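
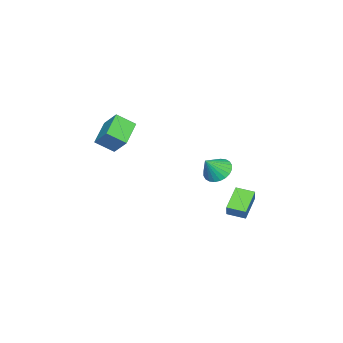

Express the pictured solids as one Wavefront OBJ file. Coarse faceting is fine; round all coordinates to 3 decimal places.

v 1.426 -3.716 4.104
v 1.807 -2.736 5.229
v 0.988 -2.627 3.304
v 1.369 -1.647 4.429
v 3.171 -3.553 3.371
v 3.552 -2.573 4.496
v 2.733 -2.464 2.571
v 3.114 -1.484 3.696
v -4.501 2.516 -3.865
v -4.001 2.697 -2.96
v -4.622 3.757 -4.047
v -4.122 3.938 -3.142
v -2.858 2.542 -4.778
v -2.358 2.723 -3.873
v -2.979 3.783 -4.96
v -2.479 3.964 -4.055
v -2.244 2.165 -0.609
v -1.619 2.941 -0.776
v -1.336 1.695 0.609
v -1.875 3.101 -0.523
v -2.187 3.119 -0.283
v -2.508 2.992 -0.092
v -2.788 2.739 0.019
v -2.986 2.399 0.035
v -3.071 2.023 -0.047
v -3.03 1.669 -0.214
v -2.869 1.39 -0.442
v -2.614 1.229 -0.695
v -2.301 1.211 -0.935
v -1.981 1.338 -1.125
v -1.7 1.591 -1.237
v -1.502 1.931 -1.253
v -1.417 2.307 -1.171
v -1.458 2.662 -1.003
f 2 4 1
f 5 2 1
f 1 4 3
f 3 5 1
f 2 8 4
f 6 2 5
f 6 8 2
f 4 8 3
f 7 5 3
f 3 8 7
f 7 6 5
f 8 6 7
f 10 12 9
f 13 10 9
f 9 12 11
f 11 13 9
f 10 16 12
f 14 10 13
f 14 16 10
f 12 16 11
f 15 13 11
f 11 16 15
f 15 14 13
f 16 14 15
f 18 17 20
f 18 20 19
f 20 17 21
f 20 21 19
f 21 17 22
f 21 22 19
f 22 17 23
f 22 23 19
f 23 17 24
f 23 24 19
f 24 17 25
f 24 25 19
f 25 17 26
f 25 26 19
f 26 17 27
f 26 27 19
f 27 17 28
f 27 28 19
f 28 17 29
f 28 29 19
f 29 17 30
f 29 30 19
f 30 17 31
f 30 31 19
f 31 17 32
f 31 32 19
f 32 17 33
f 32 33 19
f 33 17 34
f 33 34 19
f 34 17 18
f 34 18 19



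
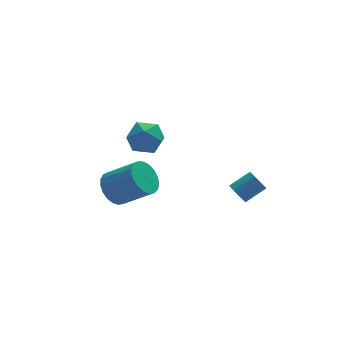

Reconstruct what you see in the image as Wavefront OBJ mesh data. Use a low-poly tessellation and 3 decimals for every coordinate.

v 3.379 -1.58 -1.437
v 3.656 -1.719 -1.842
v 4.537 -1.58 -1.288
v 4.261 -1.44 -0.883
v 3.633 -1.478 -1.867
v 4.515 -1.338 -1.314
v 3.553 -1.259 -1.794
v 4.434 -1.12 -1.24
v 3.432 -1.114 -1.638
v 4.314 -0.975 -1.085
v 3.3 -1.076 -1.437
v 4.181 -0.937 -0.884
v 3.186 -1.153 -1.236
v 4.067 -1.014 -0.682
v 3.116 -1.328 -1.08
v 3.997 -1.189 -0.527
v 3.106 -1.56 -1.007
v 3.987 -1.421 -0.453
v 3.159 -1.797 -1.031
v 4.04 -1.658 -0.478
v 3.263 -1.984 -1.149
v 4.144 -1.845 -0.596
v 3.393 -2.079 -1.333
v 4.274 -1.94 -0.779
v 3.52 -2.059 -1.54
v 4.401 -1.92 -0.987
v 3.615 -1.929 -1.724
v 4.496 -1.79 -1.17
v 0.106 1.699 1.163
v 0.694 2.016 0.585
v 0.026 0.484 0.415
v 0.614 0.801 -0.163
v 0.867 0.599 0.659
v 0.916 1.35 1.121
v -0.196 1.15 -0.121
v -0.147 1.901 0.341
v 0.507 1.676 -0.209
v 1.164 1.336 0.274
v -0.444 1.164 0.726
v 0.213 0.824 1.209
v -1.512 -1.201 -0.401
v -0.919 -0.819 -0.8
v 0.165 -1.496 0.163
v -0.428 -1.879 0.561
v -0.995 -0.597 -0.558
v 0.088 -1.275 0.405
v -1.161 -0.48 -0.289
v -0.077 -1.157 0.674
v -1.387 -0.488 -0.039
v -0.303 -1.165 0.923
v -1.635 -0.618 0.147
v -0.551 -1.296 1.11
v -1.862 -0.85 0.239
v -0.778 -1.527 1.202
v -2.028 -1.143 0.221
v -0.944 -1.82 1.183
v -2.104 -1.445 0.094
v -1.021 -2.122 1.057
v -2.079 -1.706 -0.118
v -0.995 -2.383 0.845
v -1.955 -1.879 -0.379
v -0.871 -2.556 0.584
v -1.755 -1.935 -0.644
v -0.671 -2.612 0.319
v -1.513 -1.864 -0.867
v -0.429 -2.542 0.096
v -1.27 -1.679 -1.009
v -0.186 -2.356 -0.047
v -1.07 -1.411 -1.047
v 0.014 -2.088 -0.084
v -0.945 -1.107 -0.973
v 0.138 -1.784 -0.01
f 2 1 5
f 2 5 3
f 3 5 6
f 3 6 4
f 5 1 7
f 5 7 6
f 6 7 8
f 6 8 4
f 7 1 9
f 7 9 8
f 8 9 10
f 8 10 4
f 9 1 11
f 9 11 10
f 10 11 12
f 10 12 4
f 11 1 13
f 11 13 12
f 12 13 14
f 12 14 4
f 13 1 15
f 13 15 14
f 14 15 16
f 14 16 4
f 15 1 17
f 15 17 16
f 16 17 18
f 16 18 4
f 17 1 19
f 17 19 18
f 18 19 20
f 18 20 4
f 19 1 21
f 19 21 20
f 20 21 22
f 20 22 4
f 21 1 23
f 21 23 22
f 22 23 24
f 22 24 4
f 23 1 25
f 23 25 24
f 24 25 26
f 24 26 4
f 25 1 27
f 25 27 26
f 26 27 28
f 26 28 4
f 27 1 2
f 27 2 28
f 28 2 3
f 28 3 4
f 29 40 34
f 29 34 30
f 29 30 36
f 29 36 39
f 29 39 40
f 30 34 38
f 34 40 33
f 40 39 31
f 39 36 35
f 36 30 37
f 32 38 33
f 32 33 31
f 32 31 35
f 32 35 37
f 32 37 38
f 33 38 34
f 31 33 40
f 35 31 39
f 37 35 36
f 38 37 30
f 42 41 45
f 42 45 43
f 43 45 46
f 43 46 44
f 45 41 47
f 45 47 46
f 46 47 48
f 46 48 44
f 47 41 49
f 47 49 48
f 48 49 50
f 48 50 44
f 49 41 51
f 49 51 50
f 50 51 52
f 50 52 44
f 51 41 53
f 51 53 52
f 52 53 54
f 52 54 44
f 53 41 55
f 53 55 54
f 54 55 56
f 54 56 44
f 55 41 57
f 55 57 56
f 56 57 58
f 56 58 44
f 57 41 59
f 57 59 58
f 58 59 60
f 58 60 44
f 59 41 61
f 59 61 60
f 60 61 62
f 60 62 44
f 61 41 63
f 61 63 62
f 62 63 64
f 62 64 44
f 63 41 65
f 63 65 64
f 64 65 66
f 64 66 44
f 65 41 67
f 65 67 66
f 66 67 68
f 66 68 44
f 67 41 69
f 67 69 68
f 68 69 70
f 68 70 44
f 69 41 71
f 69 71 70
f 70 71 72
f 70 72 44
f 71 41 42
f 71 42 72
f 72 42 43
f 72 43 44



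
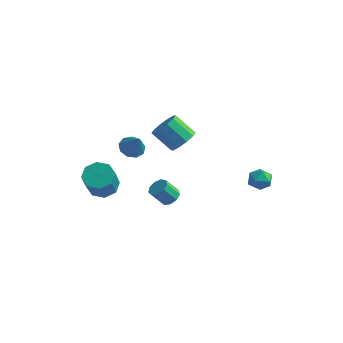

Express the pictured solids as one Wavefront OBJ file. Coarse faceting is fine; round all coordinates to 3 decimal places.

v 3.958 4.408 -4.251
v 4.485 4.263 -3.668
v 3.515 3.197 -4.152
v 4.042 3.052 -3.569
v 3.43 3.55 -3.44
v 3.704 4.299 -3.502
v 4.296 3.161 -4.318
v 4.57 3.91 -4.38
v 4.694 3.493 -3.71
v 4.159 3.733 -3.167
v 3.841 3.727 -4.653
v 3.306 3.967 -4.11
v 0.634 -0.599 -3.795
v 1.186 -0.894 -3.62
v 0.638 -1.356 -2.67
v 0.086 -1.061 -2.845
v 1.165 -0.49 -3.435
v 0.616 -0.952 -2.486
v 0.895 -0.137 -3.419
v 0.347 -0.599 -2.47
v 0.503 -0 -3.579
v -0.045 -0.462 -2.629
v 0.173 -0.143 -3.84
v -0.376 -0.605 -2.89
v 0.058 -0.5 -4.079
v -0.49 -0.962 -3.13
v 0.213 -0.903 -4.186
v -0.335 -1.365 -3.236
v 0.565 -1.164 -4.109
v 0.017 -1.626 -3.16
v 0.949 -1.16 -3.886
v 0.401 -1.622 -2.936
v -2.276 -2.974 -2.219
v -1.809 -3.588 -2.739
v -1.418 -4.66 -1.121
v -1.884 -4.046 -0.601
v -1.392 -3.066 -2.494
v -1.001 -4.138 -0.876
v -1.493 -2.49 -2.088
v -1.101 -3.562 -0.47
v -2.052 -2.198 -1.759
v -1.66 -3.27 -0.141
v -2.742 -2.36 -1.699
v -2.351 -3.432 -0.081
v -3.159 -2.882 -1.944
v -2.768 -3.954 -0.326
v -3.059 -3.458 -2.35
v -2.667 -4.53 -0.732
v -2.5 -3.75 -2.679
v -2.108 -4.822 -1.061
v 0.661 0.815 -0.004
v 1.177 0.26 0.5
v -0.005 0.15 1.588
v -0.521 0.705 1.084
v 1.278 0.788 0.664
v 0.097 0.678 1.752
v 1.144 1.327 0.573
v -0.038 1.217 1.661
v 0.825 1.67 0.261
v -0.356 1.56 1.349
v 0.444 1.686 -0.151
v -0.738 1.576 0.936
v 0.145 1.37 -0.508
v -1.037 1.26 0.58
v 0.043 0.842 -0.672
v -1.138 0.732 0.416
v 0.178 0.303 -0.581
v -1.004 0.193 0.507
v 0.496 -0.04 -0.269
v -0.685 -0.15 0.819
v 0.878 -0.056 0.144
v -0.304 -0.166 1.231
v -1.769 -0.654 -0.404
v -1.257 -1.044 -0.843
v -1.051 -1.026 0.764
v -1.096 -0.539 -0.781
v -1.25 -0.088 -0.542
v -1.647 0.099 -0.238
v -2.101 -0.067 -0.012
v -2.4 -0.507 0.031
v -2.403 -1.016 -0.129
v -2.11 -1.355 -0.418
v -1.657 -1.367 -0.7
f 1 12 6
f 1 6 2
f 1 2 8
f 1 8 11
f 1 11 12
f 2 6 10
f 6 12 5
f 12 11 3
f 11 8 7
f 8 2 9
f 4 10 5
f 4 5 3
f 4 3 7
f 4 7 9
f 4 9 10
f 5 10 6
f 3 5 12
f 7 3 11
f 9 7 8
f 10 9 2
f 14 13 17
f 14 17 15
f 15 17 18
f 15 18 16
f 17 13 19
f 17 19 18
f 18 19 20
f 18 20 16
f 19 13 21
f 19 21 20
f 20 21 22
f 20 22 16
f 21 13 23
f 21 23 22
f 22 23 24
f 22 24 16
f 23 13 25
f 23 25 24
f 24 25 26
f 24 26 16
f 25 13 27
f 25 27 26
f 26 27 28
f 26 28 16
f 27 13 29
f 27 29 28
f 28 29 30
f 28 30 16
f 29 13 31
f 29 31 30
f 30 31 32
f 30 32 16
f 31 13 14
f 31 14 32
f 32 14 15
f 32 15 16
f 34 33 37
f 34 37 35
f 35 37 38
f 35 38 36
f 37 33 39
f 37 39 38
f 38 39 40
f 38 40 36
f 39 33 41
f 39 41 40
f 40 41 42
f 40 42 36
f 41 33 43
f 41 43 42
f 42 43 44
f 42 44 36
f 43 33 45
f 43 45 44
f 44 45 46
f 44 46 36
f 45 33 47
f 45 47 46
f 46 47 48
f 46 48 36
f 47 33 49
f 47 49 48
f 48 49 50
f 48 50 36
f 49 33 34
f 49 34 50
f 50 34 35
f 50 35 36
f 52 51 55
f 52 55 53
f 53 55 56
f 53 56 54
f 55 51 57
f 55 57 56
f 56 57 58
f 56 58 54
f 57 51 59
f 57 59 58
f 58 59 60
f 58 60 54
f 59 51 61
f 59 61 60
f 60 61 62
f 60 62 54
f 61 51 63
f 61 63 62
f 62 63 64
f 62 64 54
f 63 51 65
f 63 65 64
f 64 65 66
f 64 66 54
f 65 51 67
f 65 67 66
f 66 67 68
f 66 68 54
f 67 51 69
f 67 69 68
f 68 69 70
f 68 70 54
f 69 51 71
f 69 71 70
f 70 71 72
f 70 72 54
f 71 51 52
f 71 52 72
f 72 52 53
f 72 53 54
f 74 73 76
f 74 76 75
f 76 73 77
f 76 77 75
f 77 73 78
f 77 78 75
f 78 73 79
f 78 79 75
f 79 73 80
f 79 80 75
f 80 73 81
f 80 81 75
f 81 73 82
f 81 82 75
f 82 73 83
f 82 83 75
f 83 73 74
f 83 74 75



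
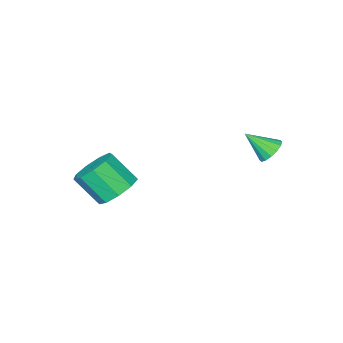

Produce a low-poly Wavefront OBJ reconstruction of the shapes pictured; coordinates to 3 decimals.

v -3.917 3.312 -0.282
v -3.534 3.72 -0.173
v -3.363 2.588 0.482
v -3.749 3.763 0.024
v -4.009 3.686 0.139
v -4.245 3.508 0.141
v -4.393 3.278 0.03
v -4.413 3.057 -0.164
v -4.3 2.905 -0.391
v -4.085 2.862 -0.588
v -3.825 2.939 -0.703
v -3.589 3.117 -0.705
v -3.441 3.347 -0.594
v -3.421 3.568 -0.399
v 0.129 0.025 -2.15
v 0.933 0.324 -2.213
v 1.335 -0.547 -1.193
v 0.531 -0.845 -1.13
v 0.63 0.642 -1.821
v 1.033 -0.229 -0.802
v 0.093 0.672 -1.584
v 0.495 -0.199 -0.564
v -0.428 0.399 -1.611
v -0.025 -0.472 -0.591
v -0.688 -0.048 -1.891
v -0.285 -0.919 -0.871
v -0.566 -0.461 -2.291
v -0.164 -1.332 -1.272
v -0.119 -0.647 -2.626
v 0.283 -1.517 -1.606
v 0.444 -0.517 -2.738
v 0.846 -1.388 -1.718
v 0.859 -0.134 -2.575
v 1.262 -1.005 -1.555
f 2 1 4
f 2 4 3
f 4 1 5
f 4 5 3
f 5 1 6
f 5 6 3
f 6 1 7
f 6 7 3
f 7 1 8
f 7 8 3
f 8 1 9
f 8 9 3
f 9 1 10
f 9 10 3
f 10 1 11
f 10 11 3
f 11 1 12
f 11 12 3
f 12 1 13
f 12 13 3
f 13 1 14
f 13 14 3
f 14 1 2
f 14 2 3
f 16 15 19
f 16 19 17
f 17 19 20
f 17 20 18
f 19 15 21
f 19 21 20
f 20 21 22
f 20 22 18
f 21 15 23
f 21 23 22
f 22 23 24
f 22 24 18
f 23 15 25
f 23 25 24
f 24 25 26
f 24 26 18
f 25 15 27
f 25 27 26
f 26 27 28
f 26 28 18
f 27 15 29
f 27 29 28
f 28 29 30
f 28 30 18
f 29 15 31
f 29 31 30
f 30 31 32
f 30 32 18
f 31 15 33
f 31 33 32
f 32 33 34
f 32 34 18
f 33 15 16
f 33 16 34
f 34 16 17
f 34 17 18



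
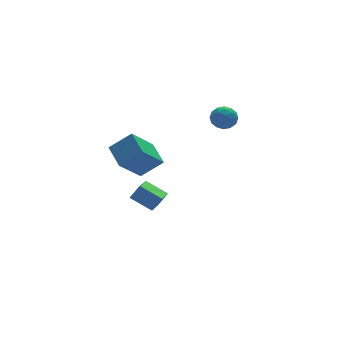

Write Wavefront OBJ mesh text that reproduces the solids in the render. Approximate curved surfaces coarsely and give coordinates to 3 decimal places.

v -4.975 -1.031 3.81
v -3.869 -1.378 4.73
v -4.966 0.357 4.323
v -3.86 0.01 5.243
v -3.62 -0.51 2.377
v -2.514 -0.857 3.297
v -3.611 0.878 2.89
v -2.505 0.531 3.81
v 2.801 4.272 2.501
v 3.312 3.764 2.155
v 2.508 3.376 3.385
v 3.019 2.868 3.039
v 3.294 3.513 3.423
v 3.475 4.067 2.877
v 2.345 3.073 2.663
v 2.526 3.627 2.117
v 3.03 3.023 2.256
v 3.617 3.295 2.725
v 2.203 3.845 2.815
v 2.79 4.117 3.284
v 3.082 4.097 2.25
v 2.738 3.043 3.29
v 2.899 3.422 3.515
v 3.2 3.123 3.312
v 3.178 4.275 2.674
v 3.479 3.976 2.471
v 3.468 3.828 3.217
v 2.341 3.164 3.069
v 2.642 2.865 2.866
v 2.62 4.017 2.228
v 2.921 3.718 2.025
v 2.352 3.312 2.323
v 3.217 3.363 2.106
v 3.045 2.836 2.626
v 2.648 2.957 2.405
v 2.755 3.283 2.084
v 3.562 3.523 2.382
v 3.39 2.996 2.902
v 3.551 3.375 3.128
v 3.658 3.7 2.806
v 3.396 3.087 2.441
v 2.43 4.144 2.638
v 2.258 3.617 3.158
v 2.162 3.44 2.734
v 2.269 3.765 2.412
v 2.775 4.304 2.914
v 2.603 3.777 3.434
v 3.065 3.857 3.456
v 3.172 4.183 3.135
v 2.424 4.053 3.099
v -1.652 2.688 -2.781
v -2.532 3.624 -2.11
v -0.723 4.046 -3.459
v -1.603 4.983 -2.787
v -1.077 2.677 -2.013
v -1.957 3.614 -1.341
v -0.148 4.036 -2.69
v -1.028 4.972 -2.019
f 2 4 1
f 5 2 1
f 1 4 3
f 3 5 1
f 2 8 4
f 6 2 5
f 6 8 2
f 4 8 3
f 7 5 3
f 3 8 7
f 7 6 5
f 8 6 7
f 9 46 25
f 46 20 49
f 25 49 14
f 46 49 25
f 9 25 21
f 25 14 26
f 21 26 10
f 25 26 21
f 9 21 30
f 21 10 31
f 30 31 16
f 21 31 30
f 9 30 42
f 30 16 45
f 42 45 19
f 30 45 42
f 9 42 46
f 42 19 50
f 46 50 20
f 42 50 46
f 10 26 37
f 26 14 40
f 37 40 18
f 26 40 37
f 14 49 27
f 49 20 48
f 27 48 13
f 49 48 27
f 20 50 47
f 50 19 43
f 47 43 11
f 50 43 47
f 19 45 44
f 45 16 32
f 44 32 15
f 45 32 44
f 16 31 36
f 31 10 33
f 36 33 17
f 31 33 36
f 12 38 24
f 38 18 39
f 24 39 13
f 38 39 24
f 12 24 22
f 24 13 23
f 22 23 11
f 24 23 22
f 12 22 29
f 22 11 28
f 29 28 15
f 22 28 29
f 12 29 34
f 29 15 35
f 34 35 17
f 29 35 34
f 12 34 38
f 34 17 41
f 38 41 18
f 34 41 38
f 13 39 27
f 39 18 40
f 27 40 14
f 39 40 27
f 11 23 47
f 23 13 48
f 47 48 20
f 23 48 47
f 15 28 44
f 28 11 43
f 44 43 19
f 28 43 44
f 17 35 36
f 35 15 32
f 36 32 16
f 35 32 36
f 18 41 37
f 41 17 33
f 37 33 10
f 41 33 37
f 52 54 51
f 55 52 51
f 51 54 53
f 53 55 51
f 52 58 54
f 56 52 55
f 56 58 52
f 54 58 53
f 57 55 53
f 53 58 57
f 57 56 55
f 58 56 57



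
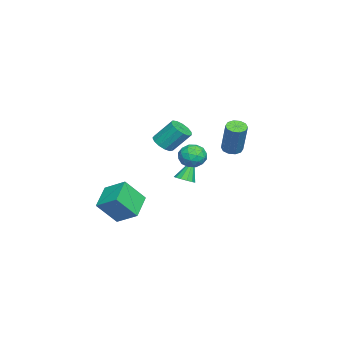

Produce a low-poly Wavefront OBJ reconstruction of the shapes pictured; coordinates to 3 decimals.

v -1.144 -4.842 -3.214
v -0.708 -3.487 -2.398
v -1.764 -3.751 -4.693
v -1.328 -2.397 -3.878
v 0.548 -4.923 -3.982
v 0.984 -3.569 -3.167
v -0.072 -3.833 -5.462
v 0.364 -2.478 -4.646
v -3.22 -1.797 -0.096
v -2.492 -1.518 -0.275
v -2.592 -0.403 1.057
v -3.32 -0.683 1.236
v -2.786 -1.266 -0.508
v -2.886 -0.152 0.825
v -3.217 -1.184 -0.609
v -3.317 -0.069 0.723
v -3.649 -1.296 -0.548
v -3.749 -0.181 0.784
v -3.945 -1.567 -0.343
v -4.045 -0.453 0.989
v -4.011 -1.912 -0.06
v -4.111 -0.797 1.272
v -3.825 -2.22 0.212
v -3.926 -1.105 1.544
v -3.448 -2.394 0.386
v -3.548 -1.279 1.718
v -2.998 -2.378 0.407
v -3.098 -1.264 1.739
v -2.618 -2.179 0.268
v -2.719 -1.064 1.6
v -2.43 -1.858 0.014
v -2.53 -0.743 1.346
v 3.171 1.996 1.078
v 3.907 1.918 1.54
v 2.593 0.942 1.82
v 3.329 0.864 2.282
v 2.826 1.57 2.379
v 3.183 2.221 1.921
v 3.317 0.639 1.439
v 3.674 1.29 0.981
v 3.997 1.079 1.763
v 3.694 1.655 2.344
v 2.806 1.205 1.016
v 2.503 1.781 1.597
v 3.59 2.049 1.244
v 2.91 0.811 2.116
v 2.615 1.226 2.173
v 3.047 1.18 2.445
v 3.164 2.228 1.468
v 3.597 2.182 1.739
v 2.961 1.978 2.233
v 2.903 0.678 1.621
v 3.336 0.632 1.892
v 3.453 1.68 0.915
v 3.885 1.634 1.187
v 3.539 0.882 1.127
v 4.075 1.51 1.647
v 3.736 0.891 2.083
v 3.729 0.758 1.587
v 3.939 1.141 1.318
v 3.897 1.849 1.988
v 3.557 1.229 2.424
v 3.262 1.645 2.482
v 3.471 2.027 2.212
v 3.95 1.356 2.119
v 2.943 1.631 0.936
v 2.603 1.011 1.372
v 3.029 0.833 1.148
v 3.238 1.215 0.878
v 2.764 1.969 1.277
v 2.425 1.35 1.713
v 2.561 1.719 2.042
v 2.771 2.102 1.773
v 2.55 1.504 1.241
v 1.966 3.412 1.958
v 2.459 3.693 1.708
v 3.247 4.09 3.713
v 2.754 3.808 3.962
v 2.187 3.957 1.763
v 2.975 4.354 3.768
v 1.83 4.013 1.892
v 2.618 4.41 3.897
v 1.526 3.839 2.046
v 2.313 4.236 4.051
v 1.389 3.502 2.167
v 2.177 3.899 4.171
v 1.473 3.13 2.207
v 2.261 3.527 4.212
v 1.745 2.866 2.152
v 2.533 3.263 4.157
v 2.102 2.81 2.023
v 2.89 3.207 4.028
v 2.407 2.984 1.869
v 3.194 3.381 3.874
v 2.543 3.321 1.749
v 3.331 3.718 3.753
v 2.634 0.847 -0.467
v 3.204 0.753 -0.19
v 1.986 1.253 1.007
v 3.195 1.1 -0.289
v 3.008 1.366 -0.445
v 2.703 1.468 -0.607
v 2.376 1.373 -0.725
v 2.131 1.111 -0.761
v 2.045 0.765 -0.703
v 2.147 0.445 -0.571
v 2.404 0.254 -0.405
v 2.733 0.25 -0.259
v 3.032 0.436 -0.179
f 2 4 1
f 5 2 1
f 1 4 3
f 3 5 1
f 2 8 4
f 6 2 5
f 6 8 2
f 4 8 3
f 7 5 3
f 3 8 7
f 7 6 5
f 8 6 7
f 10 9 13
f 10 13 11
f 11 13 14
f 11 14 12
f 13 9 15
f 13 15 14
f 14 15 16
f 14 16 12
f 15 9 17
f 15 17 16
f 16 17 18
f 16 18 12
f 17 9 19
f 17 19 18
f 18 19 20
f 18 20 12
f 19 9 21
f 19 21 20
f 20 21 22
f 20 22 12
f 21 9 23
f 21 23 22
f 22 23 24
f 22 24 12
f 23 9 25
f 23 25 24
f 24 25 26
f 24 26 12
f 25 9 27
f 25 27 26
f 26 27 28
f 26 28 12
f 27 9 29
f 27 29 28
f 28 29 30
f 28 30 12
f 29 9 31
f 29 31 30
f 30 31 32
f 30 32 12
f 31 9 10
f 31 10 32
f 32 10 11
f 32 11 12
f 33 70 49
f 70 44 73
f 49 73 38
f 70 73 49
f 33 49 45
f 49 38 50
f 45 50 34
f 49 50 45
f 33 45 54
f 45 34 55
f 54 55 40
f 45 55 54
f 33 54 66
f 54 40 69
f 66 69 43
f 54 69 66
f 33 66 70
f 66 43 74
f 70 74 44
f 66 74 70
f 34 50 61
f 50 38 64
f 61 64 42
f 50 64 61
f 38 73 51
f 73 44 72
f 51 72 37
f 73 72 51
f 44 74 71
f 74 43 67
f 71 67 35
f 74 67 71
f 43 69 68
f 69 40 56
f 68 56 39
f 69 56 68
f 40 55 60
f 55 34 57
f 60 57 41
f 55 57 60
f 36 62 48
f 62 42 63
f 48 63 37
f 62 63 48
f 36 48 46
f 48 37 47
f 46 47 35
f 48 47 46
f 36 46 53
f 46 35 52
f 53 52 39
f 46 52 53
f 36 53 58
f 53 39 59
f 58 59 41
f 53 59 58
f 36 58 62
f 58 41 65
f 62 65 42
f 58 65 62
f 37 63 51
f 63 42 64
f 51 64 38
f 63 64 51
f 35 47 71
f 47 37 72
f 71 72 44
f 47 72 71
f 39 52 68
f 52 35 67
f 68 67 43
f 52 67 68
f 41 59 60
f 59 39 56
f 60 56 40
f 59 56 60
f 42 65 61
f 65 41 57
f 61 57 34
f 65 57 61
f 76 75 79
f 76 79 77
f 77 79 80
f 77 80 78
f 79 75 81
f 79 81 80
f 80 81 82
f 80 82 78
f 81 75 83
f 81 83 82
f 82 83 84
f 82 84 78
f 83 75 85
f 83 85 84
f 84 85 86
f 84 86 78
f 85 75 87
f 85 87 86
f 86 87 88
f 86 88 78
f 87 75 89
f 87 89 88
f 88 89 90
f 88 90 78
f 89 75 91
f 89 91 90
f 90 91 92
f 90 92 78
f 91 75 93
f 91 93 92
f 92 93 94
f 92 94 78
f 93 75 95
f 93 95 94
f 94 95 96
f 94 96 78
f 95 75 76
f 95 76 96
f 96 76 77
f 96 77 78
f 98 97 100
f 98 100 99
f 100 97 101
f 100 101 99
f 101 97 102
f 101 102 99
f 102 97 103
f 102 103 99
f 103 97 104
f 103 104 99
f 104 97 105
f 104 105 99
f 105 97 106
f 105 106 99
f 106 97 107
f 106 107 99
f 107 97 108
f 107 108 99
f 108 97 109
f 108 109 99
f 109 97 98
f 109 98 99



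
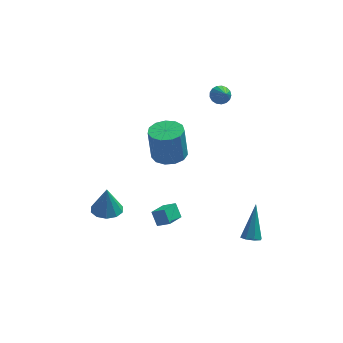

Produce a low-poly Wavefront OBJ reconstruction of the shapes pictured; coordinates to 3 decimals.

v -0.549 2.22 -1.055
v 0.342 2.647 -0.991
v 0.16 2.727 0.999
v -0.731 2.3 0.935
v -0.028 3.062 -1.041
v -0.21 3.141 0.949
v -0.563 3.209 -1.096
v -0.745 3.289 0.894
v -1.094 3.043 -1.138
v -1.276 3.122 0.853
v -1.452 2.615 -1.153
v -1.633 2.694 0.837
v -1.523 2.062 -1.138
v -1.705 2.141 0.853
v -1.285 1.559 -1.096
v -1.467 1.638 0.894
v -0.813 1.266 -1.041
v -0.995 1.346 0.949
v -0.258 1.276 -0.991
v -0.439 1.356 0.999
v 0.205 1.586 -0.961
v 0.023 1.665 1.029
v 0.429 2.097 -0.961
v 0.247 2.176 1.029
v -0.947 -2.182 -1.266
v -1.546 -3.127 -0.892
v -0.297 -2.429 -0.851
v -0.896 -3.374 -0.476
v -0.664 -2.646 -1.984
v -1.263 -3.591 -1.609
v -0.014 -2.893 -1.568
v -0.613 -3.838 -1.194
v 3.605 -2.722 -3.623
v 4.099 -3.008 -3.519
v 3.895 -1.578 -1.837
v 4.162 -2.643 -3.764
v 3.899 -2.324 -3.925
v 3.464 -2.238 -3.91
v 3.111 -2.436 -3.726
v 3.048 -2.801 -3.482
v 3.311 -3.12 -3.32
v 3.747 -3.206 -3.336
v -3.82 -2.969 -0.788
v -3.009 -2.717 -0.817
v -3.8 -2.851 0.768
v -3.313 -2.29 -0.846
v -3.811 -2.122 -0.853
v -4.312 -2.278 -0.834
v -4.626 -2.698 -0.798
v -4.631 -3.222 -0.758
v -4.327 -3.649 -0.729
v -3.829 -3.817 -0.723
v -3.328 -3.661 -0.741
v -3.014 -3.241 -0.777
v 2.192 3.644 2.727
v 2.701 3.52 2.435
v 2.448 2.756 3.553
v 2.779 3.72 2.626
v 2.722 3.902 2.841
v 2.544 4.026 3.029
v 2.285 4.062 3.148
v 2.005 4.003 3.171
v 1.768 3.861 3.092
v 1.628 3.67 2.929
v 1.617 3.473 2.721
v 1.738 3.315 2.513
v 1.963 3.233 2.355
v 2.241 3.245 2.282
v 2.507 3.349 2.311
f 2 1 5
f 2 5 3
f 3 5 6
f 3 6 4
f 5 1 7
f 5 7 6
f 6 7 8
f 6 8 4
f 7 1 9
f 7 9 8
f 8 9 10
f 8 10 4
f 9 1 11
f 9 11 10
f 10 11 12
f 10 12 4
f 11 1 13
f 11 13 12
f 12 13 14
f 12 14 4
f 13 1 15
f 13 15 14
f 14 15 16
f 14 16 4
f 15 1 17
f 15 17 16
f 16 17 18
f 16 18 4
f 17 1 19
f 17 19 18
f 18 19 20
f 18 20 4
f 19 1 21
f 19 21 20
f 20 21 22
f 20 22 4
f 21 1 23
f 21 23 22
f 22 23 24
f 22 24 4
f 23 1 2
f 23 2 24
f 24 2 3
f 24 3 4
f 26 28 25
f 29 26 25
f 25 28 27
f 27 29 25
f 26 32 28
f 30 26 29
f 30 32 26
f 28 32 27
f 31 29 27
f 27 32 31
f 31 30 29
f 32 30 31
f 34 33 36
f 34 36 35
f 36 33 37
f 36 37 35
f 37 33 38
f 37 38 35
f 38 33 39
f 38 39 35
f 39 33 40
f 39 40 35
f 40 33 41
f 40 41 35
f 41 33 42
f 41 42 35
f 42 33 34
f 42 34 35
f 44 43 46
f 44 46 45
f 46 43 47
f 46 47 45
f 47 43 48
f 47 48 45
f 48 43 49
f 48 49 45
f 49 43 50
f 49 50 45
f 50 43 51
f 50 51 45
f 51 43 52
f 51 52 45
f 52 43 53
f 52 53 45
f 53 43 54
f 53 54 45
f 54 43 44
f 54 44 45
f 56 55 58
f 56 58 57
f 58 55 59
f 58 59 57
f 59 55 60
f 59 60 57
f 60 55 61
f 60 61 57
f 61 55 62
f 61 62 57
f 62 55 63
f 62 63 57
f 63 55 64
f 63 64 57
f 64 55 65
f 64 65 57
f 65 55 66
f 65 66 57
f 66 55 67
f 66 67 57
f 67 55 68
f 67 68 57
f 68 55 69
f 68 69 57
f 69 55 56
f 69 56 57



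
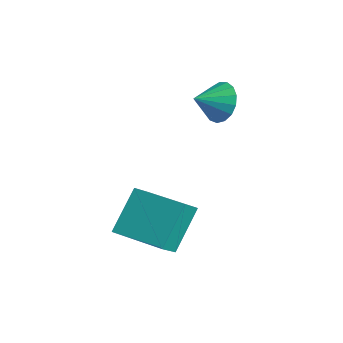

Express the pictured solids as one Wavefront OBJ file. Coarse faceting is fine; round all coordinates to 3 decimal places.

v -1.764 2.546 0.103
v -1.469 2.948 0.959
v -1.536 1.414 0.557
v -1.934 2.879 1.02
v -2.36 2.733 0.872
v -2.649 2.545 0.547
v -2.736 2.357 0.121
v -2.6 2.212 -0.309
v -2.272 2.143 -0.645
v -1.829 2.167 -0.809
v -1.37 2.278 -0.764
v -1.002 2.45 -0.521
v -0.808 2.644 -0.134
v -0.834 2.815 0.307
v -1.072 2.925 0.701
v 0.709 -1.945 -4.856
v 0.106 -0.905 -3.121
v 2.461 -0.657 -5.017
v 1.857 0.382 -3.283
v 1.263 -2.622 -4.257
v 0.659 -1.583 -2.523
v 3.014 -1.335 -4.419
v 2.411 -0.295 -2.684
f 2 1 4
f 2 4 3
f 4 1 5
f 4 5 3
f 5 1 6
f 5 6 3
f 6 1 7
f 6 7 3
f 7 1 8
f 7 8 3
f 8 1 9
f 8 9 3
f 9 1 10
f 9 10 3
f 10 1 11
f 10 11 3
f 11 1 12
f 11 12 3
f 12 1 13
f 12 13 3
f 13 1 14
f 13 14 3
f 14 1 15
f 14 15 3
f 15 1 2
f 15 2 3
f 17 19 16
f 20 17 16
f 16 19 18
f 18 20 16
f 17 23 19
f 21 17 20
f 21 23 17
f 19 23 18
f 22 20 18
f 18 23 22
f 22 21 20
f 23 21 22



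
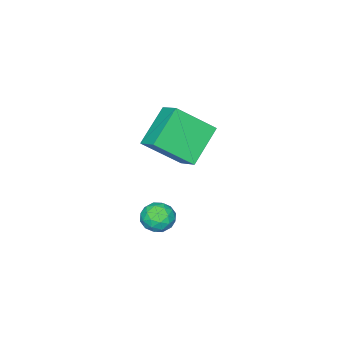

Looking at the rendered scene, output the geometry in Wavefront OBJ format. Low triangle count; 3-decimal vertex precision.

v 2.142 2.084 -0.115
v 2.811 2.357 -0.177
v 2.569 1.003 -0.283
v 3.238 1.276 -0.345
v 2.899 1.287 0.297
v 2.636 1.955 0.401
v 2.744 1.405 -0.861
v 2.481 2.073 -0.757
v 3.183 1.938 -0.638
v 3.279 1.865 0.078
v 2.101 1.495 -0.538
v 2.197 1.422 0.178
v 2.439 2.315 -0.131
v 2.941 1.045 -0.329
v 2.742 1.051 0.048
v 3.135 1.212 0.012
v 2.336 2.079 0.208
v 2.73 2.239 0.172
v 2.781 1.61 0.45
v 2.65 1.121 -0.632
v 3.044 1.281 -0.668
v 2.245 2.148 -0.472
v 2.638 2.309 -0.508
v 2.599 1.75 -0.91
v 3.051 2.23 -0.438
v 3.302 1.594 -0.537
v 3.012 1.67 -0.84
v 2.857 2.063 -0.779
v 3.108 2.187 -0.018
v 3.358 1.551 -0.116
v 3.159 1.557 0.261
v 3.004 1.95 0.322
v 3.326 1.94 -0.289
v 2.022 1.809 -0.344
v 2.272 1.173 -0.442
v 2.376 1.41 -0.782
v 2.221 1.803 -0.721
v 2.078 1.766 0.077
v 2.329 1.13 -0.022
v 2.523 1.297 0.319
v 2.368 1.69 0.38
v 2.054 1.42 -0.171
v 1.34 0.713 4.764
v 1.638 1.641 5.296
v 0.255 1.743 3.576
v 0.553 2.67 4.108
v 2.787 0.91 3.612
v 3.085 1.837 4.144
v 1.702 1.939 2.424
v 2 2.867 2.956
f 1 38 17
f 38 12 41
f 17 41 6
f 38 41 17
f 1 17 13
f 17 6 18
f 13 18 2
f 17 18 13
f 1 13 22
f 13 2 23
f 22 23 8
f 13 23 22
f 1 22 34
f 22 8 37
f 34 37 11
f 22 37 34
f 1 34 38
f 34 11 42
f 38 42 12
f 34 42 38
f 2 18 29
f 18 6 32
f 29 32 10
f 18 32 29
f 6 41 19
f 41 12 40
f 19 40 5
f 41 40 19
f 12 42 39
f 42 11 35
f 39 35 3
f 42 35 39
f 11 37 36
f 37 8 24
f 36 24 7
f 37 24 36
f 8 23 28
f 23 2 25
f 28 25 9
f 23 25 28
f 4 30 16
f 30 10 31
f 16 31 5
f 30 31 16
f 4 16 14
f 16 5 15
f 14 15 3
f 16 15 14
f 4 14 21
f 14 3 20
f 21 20 7
f 14 20 21
f 4 21 26
f 21 7 27
f 26 27 9
f 21 27 26
f 4 26 30
f 26 9 33
f 30 33 10
f 26 33 30
f 5 31 19
f 31 10 32
f 19 32 6
f 31 32 19
f 3 15 39
f 15 5 40
f 39 40 12
f 15 40 39
f 7 20 36
f 20 3 35
f 36 35 11
f 20 35 36
f 9 27 28
f 27 7 24
f 28 24 8
f 27 24 28
f 10 33 29
f 33 9 25
f 29 25 2
f 33 25 29
f 44 46 43
f 47 44 43
f 43 46 45
f 45 47 43
f 44 50 46
f 48 44 47
f 48 50 44
f 46 50 45
f 49 47 45
f 45 50 49
f 49 48 47
f 50 48 49



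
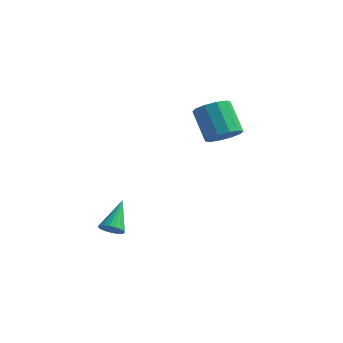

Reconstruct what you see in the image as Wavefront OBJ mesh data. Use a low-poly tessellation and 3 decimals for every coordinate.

v -0.63 -4.034 -3.757
v -0.204 -4.352 -3.301
v -0.91 -2.526 -2.443
v -0.019 -4.186 -3.452
v 0.061 -3.994 -3.656
v 0.022 -3.809 -3.877
v -0.13 -3.663 -4.077
v -0.369 -3.581 -4.222
v -0.653 -3.577 -4.287
v -0.932 -3.652 -4.26
v -1.16 -3.794 -4.146
v -1.296 -3.977 -3.965
v -1.317 -4.17 -3.748
v -1.219 -4.339 -3.533
v -1.019 -4.456 -3.356
v -0.752 -4.5 -3.249
v -0.464 -4.463 -3.229
v 2.221 2.38 0.876
v 3.063 2.466 1.48
v 1.861 3.206 3.049
v 1.019 3.12 2.444
v 2.989 3.02 1.162
v 1.787 3.76 2.731
v 2.622 3.329 0.735
v 1.42 4.069 2.304
v 2.101 3.276 0.361
v 0.9 4.016 1.93
v 1.626 2.881 0.184
v 0.425 3.62 1.753
v 1.379 2.294 0.271
v 0.177 3.034 1.84
v 1.453 1.74 0.589
v 0.251 2.48 2.158
v 1.82 1.431 1.016
v 0.618 2.171 2.585
v 2.34 1.484 1.39
v 1.139 2.224 2.959
v 2.815 1.88 1.567
v 1.614 2.619 3.136
f 2 1 4
f 2 4 3
f 4 1 5
f 4 5 3
f 5 1 6
f 5 6 3
f 6 1 7
f 6 7 3
f 7 1 8
f 7 8 3
f 8 1 9
f 8 9 3
f 9 1 10
f 9 10 3
f 10 1 11
f 10 11 3
f 11 1 12
f 11 12 3
f 12 1 13
f 12 13 3
f 13 1 14
f 13 14 3
f 14 1 15
f 14 15 3
f 15 1 16
f 15 16 3
f 16 1 17
f 16 17 3
f 17 1 2
f 17 2 3
f 19 18 22
f 19 22 20
f 20 22 23
f 20 23 21
f 22 18 24
f 22 24 23
f 23 24 25
f 23 25 21
f 24 18 26
f 24 26 25
f 25 26 27
f 25 27 21
f 26 18 28
f 26 28 27
f 27 28 29
f 27 29 21
f 28 18 30
f 28 30 29
f 29 30 31
f 29 31 21
f 30 18 32
f 30 32 31
f 31 32 33
f 31 33 21
f 32 18 34
f 32 34 33
f 33 34 35
f 33 35 21
f 34 18 36
f 34 36 35
f 35 36 37
f 35 37 21
f 36 18 38
f 36 38 37
f 37 38 39
f 37 39 21
f 38 18 19
f 38 19 39
f 39 19 20
f 39 20 21



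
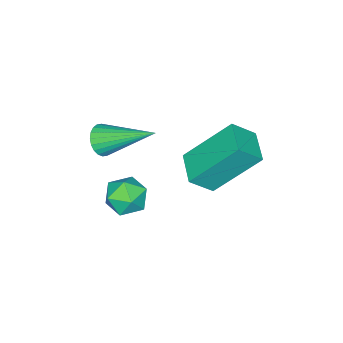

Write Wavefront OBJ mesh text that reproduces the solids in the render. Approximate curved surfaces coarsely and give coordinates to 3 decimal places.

v -0.574 -3.44 0.101
v -0.12 -3.221 -0.063
v -0.986 -1.9 1.019
v -0.249 -3.165 -0.215
v -0.428 -3.151 -0.319
v -0.629 -3.181 -0.358
v -0.821 -3.25 -0.328
v -0.976 -3.349 -0.233
v -1.07 -3.461 -0.086
v -1.088 -3.57 0.088
v -1.028 -3.659 0.265
v -0.899 -3.715 0.417
v -0.72 -3.729 0.52
v -0.52 -3.699 0.56
v -0.327 -3.63 0.53
v -0.172 -3.532 0.434
v -0.079 -3.419 0.288
v -0.061 -3.31 0.113
v -0.671 -1.985 -1.335
v -0.355 -1.836 -1.934
v -0.305 -3.044 -1.406
v 0.011 -2.895 -2.005
v 0.248 -2.625 -1.411
v 0.022 -1.971 -1.367
v -0.682 -2.909 -1.973
v -0.908 -2.255 -1.929
v -0.361 -2.407 -2.328
v 0.213 -2.231 -1.981
v -0.873 -2.649 -1.359
v -0.299 -2.473 -1.012
v -2.024 -0.933 -0.677
v -1.481 -1.351 -0.063
v -2.826 0.106 0.738
v -2.283 -0.312 1.352
v -1.297 -0.188 -0.812
v -0.754 -0.606 -0.198
v -2.099 0.851 0.603
v -1.556 0.433 1.217
f 2 1 4
f 2 4 3
f 4 1 5
f 4 5 3
f 5 1 6
f 5 6 3
f 6 1 7
f 6 7 3
f 7 1 8
f 7 8 3
f 8 1 9
f 8 9 3
f 9 1 10
f 9 10 3
f 10 1 11
f 10 11 3
f 11 1 12
f 11 12 3
f 12 1 13
f 12 13 3
f 13 1 14
f 13 14 3
f 14 1 15
f 14 15 3
f 15 1 16
f 15 16 3
f 16 1 17
f 16 17 3
f 17 1 18
f 17 18 3
f 18 1 2
f 18 2 3
f 19 30 24
f 19 24 20
f 19 20 26
f 19 26 29
f 19 29 30
f 20 24 28
f 24 30 23
f 30 29 21
f 29 26 25
f 26 20 27
f 22 28 23
f 22 23 21
f 22 21 25
f 22 25 27
f 22 27 28
f 23 28 24
f 21 23 30
f 25 21 29
f 27 25 26
f 28 27 20
f 32 34 31
f 35 32 31
f 31 34 33
f 33 35 31
f 32 38 34
f 36 32 35
f 36 38 32
f 34 38 33
f 37 35 33
f 33 38 37
f 37 36 35
f 38 36 37



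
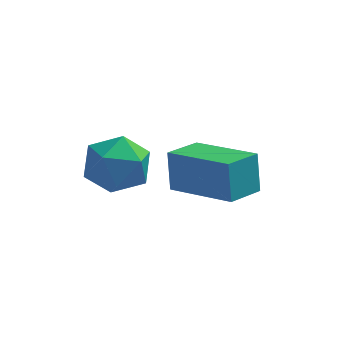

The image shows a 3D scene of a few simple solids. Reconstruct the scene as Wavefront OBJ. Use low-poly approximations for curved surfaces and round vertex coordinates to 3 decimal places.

v -2.114 -0.371 0.23
v -2.233 0.039 1.426
v -1.416 0.571 -0.024
v -1.535 0.981 1.172
v -0.385 -1.501 0.788
v -0.504 -1.091 1.984
v 0.313 -0.559 0.534
v 0.194 -0.149 1.73
v -3.423 -1.078 2.629
v -3.024 -1.431 1.783
v -3.596 -2.589 3.177
v -3.197 -2.942 2.331
v -2.628 -2.441 2.981
v -2.521 -1.507 2.643
v -4.099 -2.513 2.317
v -3.992 -1.579 1.979
v -3.442 -2.317 1.591
v -2.533 -2.273 2.001
v -4.087 -1.747 2.959
v -3.178 -1.703 3.369
f 2 4 1
f 5 2 1
f 1 4 3
f 3 5 1
f 2 8 4
f 6 2 5
f 6 8 2
f 4 8 3
f 7 5 3
f 3 8 7
f 7 6 5
f 8 6 7
f 9 20 14
f 9 14 10
f 9 10 16
f 9 16 19
f 9 19 20
f 10 14 18
f 14 20 13
f 20 19 11
f 19 16 15
f 16 10 17
f 12 18 13
f 12 13 11
f 12 11 15
f 12 15 17
f 12 17 18
f 13 18 14
f 11 13 20
f 15 11 19
f 17 15 16
f 18 17 10



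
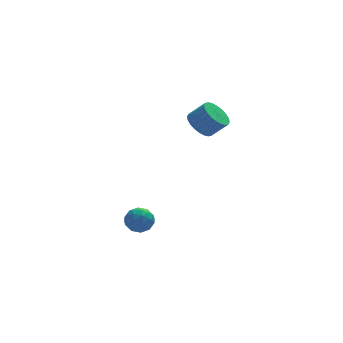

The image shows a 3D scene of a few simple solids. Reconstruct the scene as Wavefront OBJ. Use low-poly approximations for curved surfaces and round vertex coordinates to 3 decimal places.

v 1.029 2.723 3.449
v 1.787 2.59 2.705
v 2.749 2.245 3.748
v 1.991 2.377 4.491
v 1.833 2.995 2.797
v 2.795 2.649 3.84
v 1.756 3.358 2.988
v 2.718 3.013 4.031
v 1.569 3.625 3.249
v 2.531 3.279 4.292
v 1.3 3.754 3.541
v 2.261 3.408 4.583
v 0.989 3.726 3.818
v 1.951 3.381 4.861
v 0.684 3.546 4.039
v 1.646 3.2 5.082
v 0.432 3.24 4.171
v 1.394 2.894 5.213
v 0.271 2.855 4.192
v 1.233 2.51 5.235
v 0.225 2.451 4.1
v 1.187 2.105 5.143
v 0.302 2.087 3.909
v 1.264 1.742 4.952
v 0.489 1.821 3.648
v 1.451 1.475 4.691
v 0.759 1.692 3.357
v 1.72 1.346 4.399
v 1.069 1.719 3.079
v 2.031 1.374 4.122
v 1.374 1.9 2.858
v 2.336 1.554 3.901
v 1.626 2.206 2.727
v 2.588 1.86 3.769
v -2.536 2.558 -4.431
v -1.925 1.886 -4.016
v -3.815 1.734 -3.884
v -3.204 1.062 -3.469
v -3.253 1.988 -3.099
v -2.463 2.498 -3.437
v -3.277 1.122 -4.463
v -2.487 1.632 -4.801
v -2.383 0.999 -4.035
v -2.368 1.534 -3.192
v -3.372 2.086 -4.708
v -3.357 2.621 -3.865
v -2.119 2.294 -4.271
v -3.621 1.326 -3.629
v -3.65 1.87 -3.411
v -3.291 1.475 -3.167
v -2.434 2.654 -3.931
v -2.075 2.259 -3.687
v -2.855 2.319 -3.148
v -3.665 1.361 -4.213
v -3.306 0.966 -3.969
v -2.449 2.145 -4.733
v -2.09 1.75 -4.489
v -2.885 1.301 -4.752
v -2.029 1.378 -4.039
v -2.78 0.893 -3.718
v -2.823 0.929 -4.302
v -2.359 1.228 -4.5
v -2.02 1.692 -3.543
v -2.771 1.208 -3.222
v -2.8 1.752 -3.004
v -2.335 2.052 -3.203
v -2.289 1.171 -3.555
v -2.969 2.412 -4.678
v -3.72 1.928 -4.357
v -3.405 1.568 -4.697
v -2.94 1.868 -4.896
v -2.96 2.727 -4.182
v -3.711 2.242 -3.861
v -3.381 2.392 -3.4
v -2.917 2.691 -3.598
v -3.451 2.449 -4.345
f 2 1 5
f 2 5 3
f 3 5 6
f 3 6 4
f 5 1 7
f 5 7 6
f 6 7 8
f 6 8 4
f 7 1 9
f 7 9 8
f 8 9 10
f 8 10 4
f 9 1 11
f 9 11 10
f 10 11 12
f 10 12 4
f 11 1 13
f 11 13 12
f 12 13 14
f 12 14 4
f 13 1 15
f 13 15 14
f 14 15 16
f 14 16 4
f 15 1 17
f 15 17 16
f 16 17 18
f 16 18 4
f 17 1 19
f 17 19 18
f 18 19 20
f 18 20 4
f 19 1 21
f 19 21 20
f 20 21 22
f 20 22 4
f 21 1 23
f 21 23 22
f 22 23 24
f 22 24 4
f 23 1 25
f 23 25 24
f 24 25 26
f 24 26 4
f 25 1 27
f 25 27 26
f 26 27 28
f 26 28 4
f 27 1 29
f 27 29 28
f 28 29 30
f 28 30 4
f 29 1 31
f 29 31 30
f 30 31 32
f 30 32 4
f 31 1 33
f 31 33 32
f 32 33 34
f 32 34 4
f 33 1 2
f 33 2 34
f 34 2 3
f 34 3 4
f 35 72 51
f 72 46 75
f 51 75 40
f 72 75 51
f 35 51 47
f 51 40 52
f 47 52 36
f 51 52 47
f 35 47 56
f 47 36 57
f 56 57 42
f 47 57 56
f 35 56 68
f 56 42 71
f 68 71 45
f 56 71 68
f 35 68 72
f 68 45 76
f 72 76 46
f 68 76 72
f 36 52 63
f 52 40 66
f 63 66 44
f 52 66 63
f 40 75 53
f 75 46 74
f 53 74 39
f 75 74 53
f 46 76 73
f 76 45 69
f 73 69 37
f 76 69 73
f 45 71 70
f 71 42 58
f 70 58 41
f 71 58 70
f 42 57 62
f 57 36 59
f 62 59 43
f 57 59 62
f 38 64 50
f 64 44 65
f 50 65 39
f 64 65 50
f 38 50 48
f 50 39 49
f 48 49 37
f 50 49 48
f 38 48 55
f 48 37 54
f 55 54 41
f 48 54 55
f 38 55 60
f 55 41 61
f 60 61 43
f 55 61 60
f 38 60 64
f 60 43 67
f 64 67 44
f 60 67 64
f 39 65 53
f 65 44 66
f 53 66 40
f 65 66 53
f 37 49 73
f 49 39 74
f 73 74 46
f 49 74 73
f 41 54 70
f 54 37 69
f 70 69 45
f 54 69 70
f 43 61 62
f 61 41 58
f 62 58 42
f 61 58 62
f 44 67 63
f 67 43 59
f 63 59 36
f 67 59 63



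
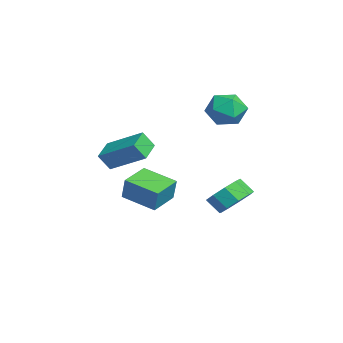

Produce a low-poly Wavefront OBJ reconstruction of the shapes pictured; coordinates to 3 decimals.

v -2.114 2.981 -3
v -1.244 2.342 -2.972
v -1.696 1.759 -2.252
v -2.566 2.399 -2.28
v -1.171 2.89 -2.482
v -1.622 2.307 -1.762
v -1.539 3.481 -2.234
v -1.99 2.898 -1.515
v -2.176 3.838 -2.345
v -2.627 3.255 -1.625
v -2.784 3.794 -2.762
v -3.236 3.212 -2.042
v -3.079 3.37 -3.29
v -3.53 2.788 -2.571
v -2.922 2.764 -3.683
v -3.374 2.182 -2.963
v -2.388 2.26 -3.755
v -2.839 1.677 -3.036
v -1.725 2.093 -3.475
v -2.176 1.51 -2.755
v 1.098 -3.481 0.839
v 1.094 -4.029 1.675
v -0.019 -2.922 1.201
v -0.023 -3.471 2.036
v 2.163 -1.989 1.824
v 2.159 -2.538 2.659
v 1.046 -1.431 2.185
v 1.042 -1.979 3.021
v -2.995 -2.448 -2.611
v -2.582 -2.347 -1.361
v -4.161 -1.364 -2.313
v -3.748 -1.263 -1.063
v -1.812 -1.037 -3.117
v -1.399 -0.936 -1.867
v -2.978 0.047 -2.819
v -2.565 0.148 -1.569
v -4.262 3.492 2.407
v -3.239 3.728 2.811
v -3.901 1.712 2.529
v -2.878 1.948 2.933
v -3.791 2.161 3.555
v -4.014 3.261 3.48
v -3.126 2.179 1.86
v -3.349 3.279 1.785
v -2.537 2.916 2.473
v -2.947 2.905 3.52
v -4.193 2.535 1.82
v -4.603 2.524 2.867
f 2 1 5
f 2 5 3
f 3 5 6
f 3 6 4
f 5 1 7
f 5 7 6
f 6 7 8
f 6 8 4
f 7 1 9
f 7 9 8
f 8 9 10
f 8 10 4
f 9 1 11
f 9 11 10
f 10 11 12
f 10 12 4
f 11 1 13
f 11 13 12
f 12 13 14
f 12 14 4
f 13 1 15
f 13 15 14
f 14 15 16
f 14 16 4
f 15 1 17
f 15 17 16
f 16 17 18
f 16 18 4
f 17 1 19
f 17 19 18
f 18 19 20
f 18 20 4
f 19 1 2
f 19 2 20
f 20 2 3
f 20 3 4
f 22 24 21
f 25 22 21
f 21 24 23
f 23 25 21
f 22 28 24
f 26 22 25
f 26 28 22
f 24 28 23
f 27 25 23
f 23 28 27
f 27 26 25
f 28 26 27
f 30 32 29
f 33 30 29
f 29 32 31
f 31 33 29
f 30 36 32
f 34 30 33
f 34 36 30
f 32 36 31
f 35 33 31
f 31 36 35
f 35 34 33
f 36 34 35
f 37 48 42
f 37 42 38
f 37 38 44
f 37 44 47
f 37 47 48
f 38 42 46
f 42 48 41
f 48 47 39
f 47 44 43
f 44 38 45
f 40 46 41
f 40 41 39
f 40 39 43
f 40 43 45
f 40 45 46
f 41 46 42
f 39 41 48
f 43 39 47
f 45 43 44
f 46 45 38



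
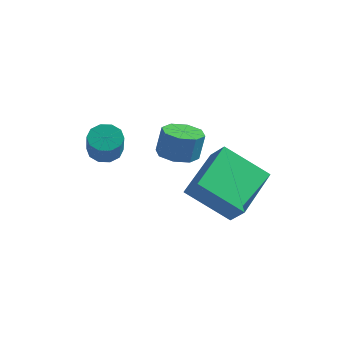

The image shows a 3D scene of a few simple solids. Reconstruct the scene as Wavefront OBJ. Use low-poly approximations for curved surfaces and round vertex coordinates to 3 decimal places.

v 0.437 -0.586 1.176
v 0.401 1.385 1.956
v 1.878 -0.096 0.005
v 1.841 1.875 0.785
v 1.059 -0.835 1.835
v 1.022 1.136 2.615
v 2.499 -0.345 0.664
v 2.463 1.626 1.444
v 0.702 -1.515 3.414
v 1.362 -1.317 3.289
v 1.518 -1.208 4.281
v 0.858 -1.405 4.406
v 1.022 -0.903 3.296
v 1.177 -0.794 4.288
v 0.495 -0.848 3.373
v 0.65 -0.738 4.365
v 0.089 -1.183 3.473
v 0.244 -1.073 4.465
v 0.042 -1.712 3.539
v 0.198 -1.603 4.531
v 0.383 -2.126 3.532
v 0.538 -2.017 4.524
v 0.91 -2.182 3.455
v 1.065 -2.072 4.447
v 1.316 -1.847 3.355
v 1.471 -1.737 4.347
v -1.424 -2.341 3.501
v -1.078 -2.632 3.139
v -0.669 -3.289 4.056
v -1.016 -2.999 4.419
v -0.897 -2.348 3.261
v -0.488 -3.005 4.178
v -0.917 -2.062 3.476
v -0.508 -2.719 4.393
v -1.131 -1.882 3.7
v -0.722 -2.539 4.617
v -1.457 -1.878 3.848
v -1.049 -2.535 4.765
v -1.771 -2.051 3.864
v -1.362 -2.708 4.781
v -1.952 -2.335 3.742
v -1.543 -2.992 4.659
v -1.932 -2.621 3.527
v -1.523 -3.278 4.444
v -1.718 -2.801 3.303
v -1.309 -3.458 4.22
v -1.391 -2.805 3.155
v -0.983 -3.462 4.072
f 2 4 1
f 5 2 1
f 1 4 3
f 3 5 1
f 2 8 4
f 6 2 5
f 6 8 2
f 4 8 3
f 7 5 3
f 3 8 7
f 7 6 5
f 8 6 7
f 10 9 13
f 10 13 11
f 11 13 14
f 11 14 12
f 13 9 15
f 13 15 14
f 14 15 16
f 14 16 12
f 15 9 17
f 15 17 16
f 16 17 18
f 16 18 12
f 17 9 19
f 17 19 18
f 18 19 20
f 18 20 12
f 19 9 21
f 19 21 20
f 20 21 22
f 20 22 12
f 21 9 23
f 21 23 22
f 22 23 24
f 22 24 12
f 23 9 25
f 23 25 24
f 24 25 26
f 24 26 12
f 25 9 10
f 25 10 26
f 26 10 11
f 26 11 12
f 28 27 31
f 28 31 29
f 29 31 32
f 29 32 30
f 31 27 33
f 31 33 32
f 32 33 34
f 32 34 30
f 33 27 35
f 33 35 34
f 34 35 36
f 34 36 30
f 35 27 37
f 35 37 36
f 36 37 38
f 36 38 30
f 37 27 39
f 37 39 38
f 38 39 40
f 38 40 30
f 39 27 41
f 39 41 40
f 40 41 42
f 40 42 30
f 41 27 43
f 41 43 42
f 42 43 44
f 42 44 30
f 43 27 45
f 43 45 44
f 44 45 46
f 44 46 30
f 45 27 47
f 45 47 46
f 46 47 48
f 46 48 30
f 47 27 28
f 47 28 48
f 48 28 29
f 48 29 30



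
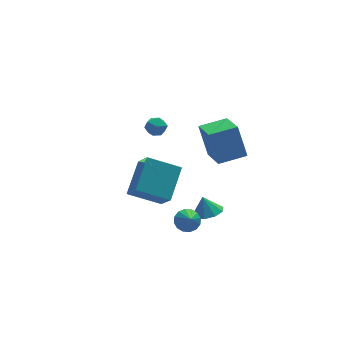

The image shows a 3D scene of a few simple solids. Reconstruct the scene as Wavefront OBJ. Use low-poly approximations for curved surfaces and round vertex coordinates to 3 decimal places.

v -1.492 3.812 0.802
v -1.031 3.652 1.295
v -2.149 2.968 1.145
v -1.688 2.808 1.638
v -2.053 3.397 1.682
v -1.647 3.918 1.47
v -1.533 2.702 0.97
v -1.127 3.223 0.758
v -1.056 2.966 1.399
v -1.377 3.395 1.839
v -1.803 3.225 0.601
v -2.124 3.654 1.041
v -0.293 -2.288 2.3
v -0.502 -1.464 4.021
v -0.081 -0.349 1.397
v -0.29 0.476 3.118
v 1.27 -2.356 2.522
v 1.061 -1.531 4.243
v 1.482 -0.416 1.619
v 1.273 0.408 3.34
v -1.251 -0.457 -3.738
v -0.596 -0.271 -3.474
v -1.369 -1.223 -2.902
v -0.84 -0.042 -3.299
v -1.194 0.076 -3.241
v -1.564 0.051 -3.316
v -1.849 -0.11 -3.505
v -1.975 -0.364 -3.755
v -1.906 -0.642 -4.001
v -1.661 -0.871 -4.176
v -1.307 -0.989 -4.234
v -0.938 -0.964 -4.159
v -0.652 -0.803 -3.971
v -0.527 -0.55 -3.72
v 0.271 0.37 -4.249
v 0.975 0.878 -4.311
v 0.089 0.75 -3.211
v 0.494 1.172 -4.503
v -0.091 1.09 -4.576
v -0.507 0.672 -4.496
v -0.559 0.113 -4.3
v -0.222 -0.327 -4.08
v 0.345 -0.44 -3.94
v 0.877 -0.174 -3.944
v 1.126 0.346 -4.09
v -2.666 -0.314 -1.957
v -2.567 -1.435 -0.696
v -4.315 0.41 -1.182
v -4.215 -0.711 0.078
v -1.505 1.091 -0.798
v -1.405 -0.03 0.462
v -3.153 1.815 -0.024
v -3.054 0.694 1.237
f 1 12 6
f 1 6 2
f 1 2 8
f 1 8 11
f 1 11 12
f 2 6 10
f 6 12 5
f 12 11 3
f 11 8 7
f 8 2 9
f 4 10 5
f 4 5 3
f 4 3 7
f 4 7 9
f 4 9 10
f 5 10 6
f 3 5 12
f 7 3 11
f 9 7 8
f 10 9 2
f 14 16 13
f 17 14 13
f 13 16 15
f 15 17 13
f 14 20 16
f 18 14 17
f 18 20 14
f 16 20 15
f 19 17 15
f 15 20 19
f 19 18 17
f 20 18 19
f 22 21 24
f 22 24 23
f 24 21 25
f 24 25 23
f 25 21 26
f 25 26 23
f 26 21 27
f 26 27 23
f 27 21 28
f 27 28 23
f 28 21 29
f 28 29 23
f 29 21 30
f 29 30 23
f 30 21 31
f 30 31 23
f 31 21 32
f 31 32 23
f 32 21 33
f 32 33 23
f 33 21 34
f 33 34 23
f 34 21 22
f 34 22 23
f 36 35 38
f 36 38 37
f 38 35 39
f 38 39 37
f 39 35 40
f 39 40 37
f 40 35 41
f 40 41 37
f 41 35 42
f 41 42 37
f 42 35 43
f 42 43 37
f 43 35 44
f 43 44 37
f 44 35 45
f 44 45 37
f 45 35 36
f 45 36 37
f 47 49 46
f 50 47 46
f 46 49 48
f 48 50 46
f 47 53 49
f 51 47 50
f 51 53 47
f 49 53 48
f 52 50 48
f 48 53 52
f 52 51 50
f 53 51 52



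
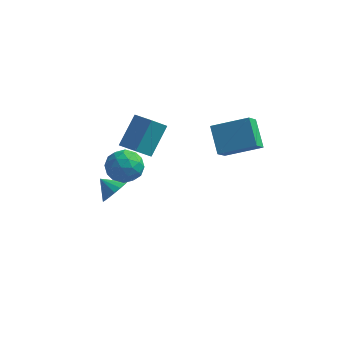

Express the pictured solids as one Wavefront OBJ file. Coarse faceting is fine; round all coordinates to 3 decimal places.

v -1.755 -0.551 0.384
v -1.358 0.862 1.872
v -2.872 -0.009 0.167
v -2.475 1.404 1.655
v -1.185 0.256 -0.535
v -0.788 1.669 0.953
v -2.302 0.798 -0.752
v -1.905 2.211 0.736
v -2.796 -0.899 -2.91
v -2.367 -1.267 -2.211
v -3.704 -0.701 -2.25
v -2.26 -0.85 -2.189
v -2.277 -0.445 -2.333
v -2.412 -0.143 -2.609
v -2.635 -0.014 -2.954
v -2.896 -0.089 -3.289
v -3.133 -0.348 -3.538
v -3.293 -0.734 -3.642
v -3.34 -1.158 -3.579
v -3.262 -1.522 -3.363
v -3.077 -1.744 -3.043
v -2.828 -1.772 -2.693
v -2.572 -1.6 -2.392
v 2.955 -0.336 1.046
v 2.831 -1.223 1.83
v 2.214 0.785 2.197
v 2.091 -0.101 2.982
v 4.849 0.101 1.838
v 4.726 -0.785 2.623
v 4.109 1.223 2.99
v 3.985 0.336 3.774
v -2.339 -3.088 1.768
v -2.048 -2.612 0.864
v -0.792 -3.828 1.876
v -0.501 -3.352 0.972
v -0.651 -2.776 1.851
v -1.607 -2.318 1.784
v -1.233 -4.122 0.956
v -2.189 -3.664 0.889
v -1.364 -3.251 0.362
v -1.005 -2.419 0.916
v -1.835 -4.021 1.824
v -1.476 -3.189 2.378
v -2.329 -2.785 1.307
v -0.511 -3.655 1.433
v -0.599 -3.316 1.95
v -0.428 -3.037 1.419
v -2.07 -2.612 1.848
v -1.899 -2.332 1.316
v -1.078 -2.429 1.897
v -0.941 -4.108 1.424
v -0.77 -3.828 0.892
v -2.412 -3.403 1.321
v -2.241 -3.124 0.79
v -1.762 -4.011 0.843
v -1.756 -2.881 0.48
v -0.847 -3.316 0.544
v -1.277 -3.768 0.534
v -1.839 -3.499 0.495
v -1.545 -2.392 0.806
v -0.636 -2.827 0.869
v -0.724 -2.488 1.386
v -1.286 -2.219 1.347
v -1.143 -2.768 0.51
v -2.204 -3.613 1.871
v -1.295 -4.048 1.934
v -1.554 -4.221 1.393
v -2.116 -3.952 1.354
v -1.993 -3.124 2.196
v -1.084 -3.559 2.26
v -1.001 -2.941 2.245
v -1.563 -2.672 2.206
v -1.697 -3.672 2.23
f 2 4 1
f 5 2 1
f 1 4 3
f 3 5 1
f 2 8 4
f 6 2 5
f 6 8 2
f 4 8 3
f 7 5 3
f 3 8 7
f 7 6 5
f 8 6 7
f 10 9 12
f 10 12 11
f 12 9 13
f 12 13 11
f 13 9 14
f 13 14 11
f 14 9 15
f 14 15 11
f 15 9 16
f 15 16 11
f 16 9 17
f 16 17 11
f 17 9 18
f 17 18 11
f 18 9 19
f 18 19 11
f 19 9 20
f 19 20 11
f 20 9 21
f 20 21 11
f 21 9 22
f 21 22 11
f 22 9 23
f 22 23 11
f 23 9 10
f 23 10 11
f 25 27 24
f 28 25 24
f 24 27 26
f 26 28 24
f 25 31 27
f 29 25 28
f 29 31 25
f 27 31 26
f 30 28 26
f 26 31 30
f 30 29 28
f 31 29 30
f 32 69 48
f 69 43 72
f 48 72 37
f 69 72 48
f 32 48 44
f 48 37 49
f 44 49 33
f 48 49 44
f 32 44 53
f 44 33 54
f 53 54 39
f 44 54 53
f 32 53 65
f 53 39 68
f 65 68 42
f 53 68 65
f 32 65 69
f 65 42 73
f 69 73 43
f 65 73 69
f 33 49 60
f 49 37 63
f 60 63 41
f 49 63 60
f 37 72 50
f 72 43 71
f 50 71 36
f 72 71 50
f 43 73 70
f 73 42 66
f 70 66 34
f 73 66 70
f 42 68 67
f 68 39 55
f 67 55 38
f 68 55 67
f 39 54 59
f 54 33 56
f 59 56 40
f 54 56 59
f 35 61 47
f 61 41 62
f 47 62 36
f 61 62 47
f 35 47 45
f 47 36 46
f 45 46 34
f 47 46 45
f 35 45 52
f 45 34 51
f 52 51 38
f 45 51 52
f 35 52 57
f 52 38 58
f 57 58 40
f 52 58 57
f 35 57 61
f 57 40 64
f 61 64 41
f 57 64 61
f 36 62 50
f 62 41 63
f 50 63 37
f 62 63 50
f 34 46 70
f 46 36 71
f 70 71 43
f 46 71 70
f 38 51 67
f 51 34 66
f 67 66 42
f 51 66 67
f 40 58 59
f 58 38 55
f 59 55 39
f 58 55 59
f 41 64 60
f 64 40 56
f 60 56 33
f 64 56 60



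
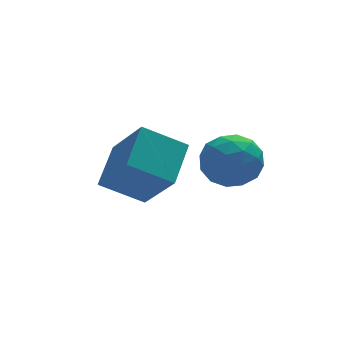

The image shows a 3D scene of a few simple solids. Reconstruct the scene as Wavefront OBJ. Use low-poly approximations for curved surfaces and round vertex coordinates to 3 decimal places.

v -2.59 2.092 3.172
v -1.835 3.052 3.77
v -2.948 3.175 1.885
v -2.193 4.135 2.484
v -1.527 1.665 2.516
v -0.772 2.625 3.115
v -1.885 2.748 1.23
v -1.13 3.708 1.828
v -1.028 1.338 3.562
v -0.509 1.337 2.927
v -0.331 0.363 4.133
v 0.188 0.362 3.498
v 0.173 1 4.015
v -0.258 1.602 3.661
v -0.582 0.098 3.399
v -1.013 0.7 3.045
v -0.233 0.571 2.826
v 0.233 1.128 3.207
v -1.073 0.572 3.853
v -0.607 1.129 4.234
v -0.829 1.423 3.194
v -0.011 0.277 3.866
v -0.02 0.652 4.169
v 0.286 0.651 3.796
v -0.682 1.578 3.626
v -0.377 1.578 3.253
v 0.024 1.38 3.892
v -0.463 0.122 3.807
v -0.158 0.122 3.434
v -1.126 1.049 3.264
v -0.82 1.048 2.891
v -0.864 0.32 3.168
v -0.362 0.972 2.762
v 0.047 0.399 3.098
v -0.405 0.244 3.039
v -0.658 0.598 2.831
v -0.088 1.299 2.986
v 0.321 0.727 3.322
v 0.312 1.101 3.625
v 0.059 1.455 3.417
v 0.074 0.849 2.926
v -1.161 0.973 3.738
v -0.752 0.401 4.074
v -0.899 0.245 3.643
v -1.152 0.599 3.435
v -0.887 1.301 3.962
v -0.478 0.728 4.298
v -0.182 1.102 4.229
v -0.435 1.456 4.021
v -0.914 0.851 4.134
f 2 4 1
f 5 2 1
f 1 4 3
f 3 5 1
f 2 8 4
f 6 2 5
f 6 8 2
f 4 8 3
f 7 5 3
f 3 8 7
f 7 6 5
f 8 6 7
f 9 46 25
f 46 20 49
f 25 49 14
f 46 49 25
f 9 25 21
f 25 14 26
f 21 26 10
f 25 26 21
f 9 21 30
f 21 10 31
f 30 31 16
f 21 31 30
f 9 30 42
f 30 16 45
f 42 45 19
f 30 45 42
f 9 42 46
f 42 19 50
f 46 50 20
f 42 50 46
f 10 26 37
f 26 14 40
f 37 40 18
f 26 40 37
f 14 49 27
f 49 20 48
f 27 48 13
f 49 48 27
f 20 50 47
f 50 19 43
f 47 43 11
f 50 43 47
f 19 45 44
f 45 16 32
f 44 32 15
f 45 32 44
f 16 31 36
f 31 10 33
f 36 33 17
f 31 33 36
f 12 38 24
f 38 18 39
f 24 39 13
f 38 39 24
f 12 24 22
f 24 13 23
f 22 23 11
f 24 23 22
f 12 22 29
f 22 11 28
f 29 28 15
f 22 28 29
f 12 29 34
f 29 15 35
f 34 35 17
f 29 35 34
f 12 34 38
f 34 17 41
f 38 41 18
f 34 41 38
f 13 39 27
f 39 18 40
f 27 40 14
f 39 40 27
f 11 23 47
f 23 13 48
f 47 48 20
f 23 48 47
f 15 28 44
f 28 11 43
f 44 43 19
f 28 43 44
f 17 35 36
f 35 15 32
f 36 32 16
f 35 32 36
f 18 41 37
f 41 17 33
f 37 33 10
f 41 33 37



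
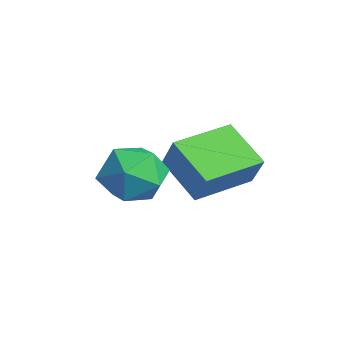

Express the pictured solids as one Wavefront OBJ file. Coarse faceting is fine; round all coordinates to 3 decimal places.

v -0.462 -1.363 2.751
v 0.124 -1.365 3.507
v -1.524 -2.135 3.573
v -0.938 -2.137 4.329
v -1.332 -1.317 4.032
v -0.676 -0.84 3.524
v -0.724 -2.66 3.556
v -0.068 -2.183 3.048
v -0.038 -2.167 4.005
v -0.413 -1.337 4.299
v -0.987 -2.163 2.781
v -1.362 -1.333 3.075
v -0.118 -0.423 2.71
v -1.321 -0.805 3.464
v -0.561 1.204 2.829
v -1.764 0.822 3.582
v 0.424 -0.342 3.618
v -0.779 -0.724 4.371
v -0.019 1.285 3.736
v -1.222 0.903 4.49
f 1 12 6
f 1 6 2
f 1 2 8
f 1 8 11
f 1 11 12
f 2 6 10
f 6 12 5
f 12 11 3
f 11 8 7
f 8 2 9
f 4 10 5
f 4 5 3
f 4 3 7
f 4 7 9
f 4 9 10
f 5 10 6
f 3 5 12
f 7 3 11
f 9 7 8
f 10 9 2
f 14 16 13
f 17 14 13
f 13 16 15
f 15 17 13
f 14 20 16
f 18 14 17
f 18 20 14
f 16 20 15
f 19 17 15
f 15 20 19
f 19 18 17
f 20 18 19



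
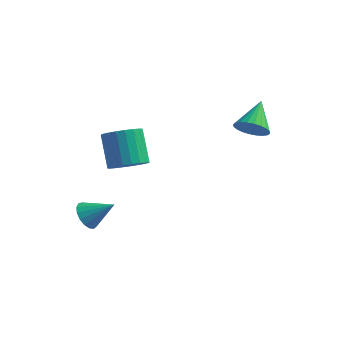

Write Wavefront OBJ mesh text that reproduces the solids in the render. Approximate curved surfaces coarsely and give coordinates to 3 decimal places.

v -4.174 -1.849 -2.766
v -3.677 -1.82 -3.455
v -2.846 -1.511 -1.794
v -3.806 -1.436 -3.412
v -4.02 -1.148 -3.221
v -4.268 -1.02 -2.925
v -4.496 -1.082 -2.594
v -4.649 -1.319 -2.301
v -4.694 -1.678 -2.116
v -4.619 -2.077 -2.079
v -4.443 -2.423 -2.199
v -4.205 -2.638 -2.45
v -3.959 -2.672 -2.773
v -3.763 -2.517 -3.094
v -3.661 -2.21 -3.34
v -2.226 -1.11 1.023
v -1.797 -1.753 1.704
v -2.585 -0.672 3.219
v -3.014 -0.03 2.537
v -1.49 -1.458 1.654
v -2.278 -0.378 3.168
v -1.311 -1.104 1.494
v -2.098 -0.023 3.009
v -1.289 -0.75 1.253
v -2.076 0.33 2.767
v -1.43 -0.459 0.972
v -2.217 0.621 2.487
v -1.708 -0.281 0.7
v -2.495 0.8 2.214
v -2.076 -0.246 0.484
v -2.863 0.835 1.998
v -2.47 -0.36 0.361
v -3.257 0.721 1.875
v -2.822 -0.604 0.352
v -3.609 0.477 1.866
v -3.071 -0.936 0.459
v -3.858 0.145 1.973
v -3.173 -1.298 0.664
v -3.961 -0.217 2.178
v -3.113 -1.627 0.931
v -3.9 -0.546 2.445
v -2.898 -1.867 1.214
v -3.686 -0.786 2.728
v -2.568 -1.976 1.463
v -3.355 -0.896 2.978
v -2.179 -1.936 1.637
v -2.966 -0.855 3.151
v 2.608 2.988 2.161
v 2.891 2.522 2.927
v 2.552 4.592 3.159
v 3.213 2.623 2.782
v 3.442 2.78 2.543
v 3.544 2.969 2.245
v 3.504 3.16 1.935
v 3.328 3.325 1.659
v 3.042 3.439 1.46
v 2.69 3.484 1.367
v 2.325 3.454 1.396
v 2.004 3.352 1.54
v 1.775 3.196 1.78
v 1.672 3.007 2.077
v 1.712 2.816 2.388
v 1.889 2.65 2.663
v 2.175 2.536 2.863
v 2.527 2.491 2.955
f 2 1 4
f 2 4 3
f 4 1 5
f 4 5 3
f 5 1 6
f 5 6 3
f 6 1 7
f 6 7 3
f 7 1 8
f 7 8 3
f 8 1 9
f 8 9 3
f 9 1 10
f 9 10 3
f 10 1 11
f 10 11 3
f 11 1 12
f 11 12 3
f 12 1 13
f 12 13 3
f 13 1 14
f 13 14 3
f 14 1 15
f 14 15 3
f 15 1 2
f 15 2 3
f 17 16 20
f 17 20 18
f 18 20 21
f 18 21 19
f 20 16 22
f 20 22 21
f 21 22 23
f 21 23 19
f 22 16 24
f 22 24 23
f 23 24 25
f 23 25 19
f 24 16 26
f 24 26 25
f 25 26 27
f 25 27 19
f 26 16 28
f 26 28 27
f 27 28 29
f 27 29 19
f 28 16 30
f 28 30 29
f 29 30 31
f 29 31 19
f 30 16 32
f 30 32 31
f 31 32 33
f 31 33 19
f 32 16 34
f 32 34 33
f 33 34 35
f 33 35 19
f 34 16 36
f 34 36 35
f 35 36 37
f 35 37 19
f 36 16 38
f 36 38 37
f 37 38 39
f 37 39 19
f 38 16 40
f 38 40 39
f 39 40 41
f 39 41 19
f 40 16 42
f 40 42 41
f 41 42 43
f 41 43 19
f 42 16 44
f 42 44 43
f 43 44 45
f 43 45 19
f 44 16 46
f 44 46 45
f 45 46 47
f 45 47 19
f 46 16 17
f 46 17 47
f 47 17 18
f 47 18 19
f 49 48 51
f 49 51 50
f 51 48 52
f 51 52 50
f 52 48 53
f 52 53 50
f 53 48 54
f 53 54 50
f 54 48 55
f 54 55 50
f 55 48 56
f 55 56 50
f 56 48 57
f 56 57 50
f 57 48 58
f 57 58 50
f 58 48 59
f 58 59 50
f 59 48 60
f 59 60 50
f 60 48 61
f 60 61 50
f 61 48 62
f 61 62 50
f 62 48 63
f 62 63 50
f 63 48 64
f 63 64 50
f 64 48 65
f 64 65 50
f 65 48 49
f 65 49 50



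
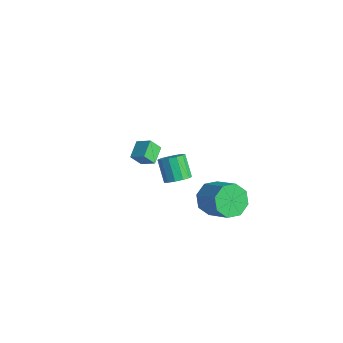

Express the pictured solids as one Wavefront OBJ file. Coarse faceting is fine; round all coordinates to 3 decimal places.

v -3.946 -1.674 -1.406
v -3.154 -1.308 -0.918
v -3.744 -1.136 -2.137
v -2.952 -0.77 -1.649
v -3.308 -2.49 -1.831
v -2.516 -2.124 -1.343
v -3.106 -1.952 -2.562
v -2.314 -1.586 -2.074
v 2.176 -3.164 1.034
v 2.724 -3.216 1.498
v 1.852 -3.028 2.55
v 1.304 -2.976 2.086
v 2.693 -2.824 1.401
v 1.821 -2.635 2.454
v 2.498 -2.539 1.188
v 1.625 -2.35 2.241
v 2.2 -2.453 0.926
v 1.328 -2.264 1.979
v 1.895 -2.592 0.698
v 1.023 -2.404 1.751
v 1.679 -2.914 0.577
v 0.807 -2.725 1.629
v 1.621 -3.314 0.601
v 0.749 -3.126 1.653
v 1.739 -3.668 0.762
v 0.867 -3.479 1.814
v 1.996 -3.861 1.009
v 1.124 -3.672 2.062
v 2.31 -3.833 1.265
v 1.438 -3.645 2.317
v 2.582 -3.593 1.447
v 1.709 -3.404 2.499
v 2.623 -1.308 -1.179
v 3.105 -1.895 -1.861
v 4.578 -1.798 -0.903
v 4.097 -1.212 -0.221
v 3.163 -1.134 -2.027
v 4.636 -1.037 -1.069
v 2.905 -0.475 -1.696
v 4.378 -0.379 -0.738
v 2.482 -0.305 -1.063
v 3.955 -0.208 -0.105
v 2.142 -0.722 -0.497
v 3.615 -0.625 0.461
v 2.084 -1.483 -0.331
v 3.557 -1.386 0.627
v 2.342 -2.141 -0.662
v 3.815 -2.045 0.296
v 2.765 -2.312 -1.295
v 4.238 -2.215 -0.337
f 2 4 1
f 5 2 1
f 1 4 3
f 3 5 1
f 2 8 4
f 6 2 5
f 6 8 2
f 4 8 3
f 7 5 3
f 3 8 7
f 7 6 5
f 8 6 7
f 10 9 13
f 10 13 11
f 11 13 14
f 11 14 12
f 13 9 15
f 13 15 14
f 14 15 16
f 14 16 12
f 15 9 17
f 15 17 16
f 16 17 18
f 16 18 12
f 17 9 19
f 17 19 18
f 18 19 20
f 18 20 12
f 19 9 21
f 19 21 20
f 20 21 22
f 20 22 12
f 21 9 23
f 21 23 22
f 22 23 24
f 22 24 12
f 23 9 25
f 23 25 24
f 24 25 26
f 24 26 12
f 25 9 27
f 25 27 26
f 26 27 28
f 26 28 12
f 27 9 29
f 27 29 28
f 28 29 30
f 28 30 12
f 29 9 31
f 29 31 30
f 30 31 32
f 30 32 12
f 31 9 10
f 31 10 32
f 32 10 11
f 32 11 12
f 34 33 37
f 34 37 35
f 35 37 38
f 35 38 36
f 37 33 39
f 37 39 38
f 38 39 40
f 38 40 36
f 39 33 41
f 39 41 40
f 40 41 42
f 40 42 36
f 41 33 43
f 41 43 42
f 42 43 44
f 42 44 36
f 43 33 45
f 43 45 44
f 44 45 46
f 44 46 36
f 45 33 47
f 45 47 46
f 46 47 48
f 46 48 36
f 47 33 49
f 47 49 48
f 48 49 50
f 48 50 36
f 49 33 34
f 49 34 50
f 50 34 35
f 50 35 36



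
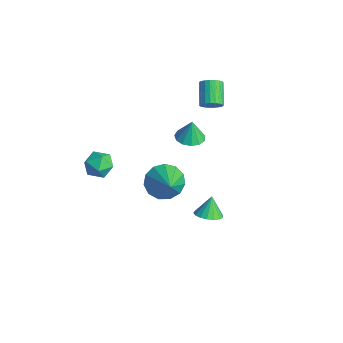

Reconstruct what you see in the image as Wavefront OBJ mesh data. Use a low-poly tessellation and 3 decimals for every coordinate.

v 2.57 -1.943 3.056
v 3.266 -1.429 2.411
v 4.03 -2.457 4.224
v 3.081 -1.021 2.822
v 2.732 -0.906 3.308
v 2.333 -1.12 3.713
v 2.008 -1.596 3.91
v 1.862 -2.182 3.836
v 1.94 -2.692 3.513
v 2.219 -2.965 3.046
v 2.608 -2.913 2.581
v 2.986 -2.553 2.267
v 3.231 -2 2.204
v -3.35 3.2 -0.886
v -2.666 3.734 -0.944
v -3.35 3.34 0.426
v -3.065 4.017 -0.974
v -3.555 4.04 -0.976
v -3.979 3.797 -0.95
v -4.204 3.364 -0.904
v -4.158 2.879 -0.852
v -3.855 2.495 -0.811
v -3.392 2.336 -0.794
v -2.916 2.45 -0.806
v -2.577 2.803 -0.844
v -2.484 3.281 -0.895
v -1.74 3.557 3.143
v -1.302 3.994 3.371
v -2.382 4.641 4.205
v -2.82 4.203 3.977
v -1.398 4.121 3.148
v -2.478 4.768 3.981
v -1.554 4.15 2.924
v -2.634 4.797 3.757
v -1.741 4.077 2.737
v -2.822 4.724 3.571
v -1.929 3.914 2.621
v -3.009 4.56 3.455
v -2.083 3.688 2.595
v -3.164 4.335 3.429
v -2.179 3.441 2.664
v -3.259 4.087 3.498
v -2.198 3.213 2.816
v -3.279 3.859 3.649
v -2.138 3.044 3.024
v -3.219 3.691 3.858
v -2.01 2.964 3.253
v -3.09 3.611 4.086
v -1.834 2.987 3.463
v -2.915 3.634 4.296
v -1.643 3.108 3.618
v -2.723 3.755 4.451
v -1.468 3.307 3.69
v -2.548 3.953 4.524
v -1.34 3.548 3.668
v -2.42 4.195 4.502
v -1.281 3.792 3.555
v -2.361 4.439 4.389
v -2.544 -3.288 1.876
v -2.047 -2.565 1.658
v -1.733 -4.115 0.982
v -1.236 -3.392 0.764
v -1.182 -3.743 1.595
v -1.683 -3.232 2.148
v -2.097 -3.448 0.492
v -2.598 -2.937 1.045
v -1.771 -2.664 0.802
v -1.205 -2.846 1.484
v -2.575 -3.834 1.156
v -2.009 -4.016 1.838
v 1.561 1.372 -2.666
v 2.15 1.927 -2.692
v 1.199 1.808 -1.574
v 1.849 2.103 -2.862
v 1.482 2.111 -2.987
v 1.133 1.95 -3.039
v 0.882 1.656 -3.004
v 0.787 1.298 -2.893
v 0.869 0.956 -2.729
v 1.109 0.709 -2.551
v 1.453 0.615 -2.399
v 1.822 0.693 -2.308
v 2.131 0.928 -2.299
v 2.309 1.264 -2.374
v 2.316 1.624 -2.516
f 2 1 4
f 2 4 3
f 4 1 5
f 4 5 3
f 5 1 6
f 5 6 3
f 6 1 7
f 6 7 3
f 7 1 8
f 7 8 3
f 8 1 9
f 8 9 3
f 9 1 10
f 9 10 3
f 10 1 11
f 10 11 3
f 11 1 12
f 11 12 3
f 12 1 13
f 12 13 3
f 13 1 2
f 13 2 3
f 15 14 17
f 15 17 16
f 17 14 18
f 17 18 16
f 18 14 19
f 18 19 16
f 19 14 20
f 19 20 16
f 20 14 21
f 20 21 16
f 21 14 22
f 21 22 16
f 22 14 23
f 22 23 16
f 23 14 24
f 23 24 16
f 24 14 25
f 24 25 16
f 25 14 26
f 25 26 16
f 26 14 15
f 26 15 16
f 28 27 31
f 28 31 29
f 29 31 32
f 29 32 30
f 31 27 33
f 31 33 32
f 32 33 34
f 32 34 30
f 33 27 35
f 33 35 34
f 34 35 36
f 34 36 30
f 35 27 37
f 35 37 36
f 36 37 38
f 36 38 30
f 37 27 39
f 37 39 38
f 38 39 40
f 38 40 30
f 39 27 41
f 39 41 40
f 40 41 42
f 40 42 30
f 41 27 43
f 41 43 42
f 42 43 44
f 42 44 30
f 43 27 45
f 43 45 44
f 44 45 46
f 44 46 30
f 45 27 47
f 45 47 46
f 46 47 48
f 46 48 30
f 47 27 49
f 47 49 48
f 48 49 50
f 48 50 30
f 49 27 51
f 49 51 50
f 50 51 52
f 50 52 30
f 51 27 53
f 51 53 52
f 52 53 54
f 52 54 30
f 53 27 55
f 53 55 54
f 54 55 56
f 54 56 30
f 55 27 57
f 55 57 56
f 56 57 58
f 56 58 30
f 57 27 28
f 57 28 58
f 58 28 29
f 58 29 30
f 59 70 64
f 59 64 60
f 59 60 66
f 59 66 69
f 59 69 70
f 60 64 68
f 64 70 63
f 70 69 61
f 69 66 65
f 66 60 67
f 62 68 63
f 62 63 61
f 62 61 65
f 62 65 67
f 62 67 68
f 63 68 64
f 61 63 70
f 65 61 69
f 67 65 66
f 68 67 60
f 72 71 74
f 72 74 73
f 74 71 75
f 74 75 73
f 75 71 76
f 75 76 73
f 76 71 77
f 76 77 73
f 77 71 78
f 77 78 73
f 78 71 79
f 78 79 73
f 79 71 80
f 79 80 73
f 80 71 81
f 80 81 73
f 81 71 82
f 81 82 73
f 82 71 83
f 82 83 73
f 83 71 84
f 83 84 73
f 84 71 85
f 84 85 73
f 85 71 72
f 85 72 73



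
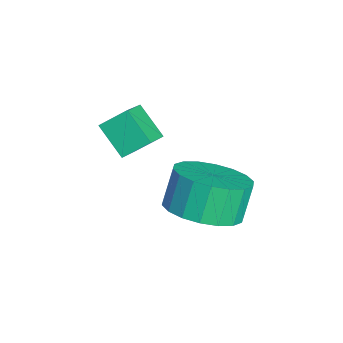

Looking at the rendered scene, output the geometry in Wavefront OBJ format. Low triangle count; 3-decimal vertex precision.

v -0.633 -1.689 -1.134
v 0.181 -1.827 -0.728
v -0.213 -1.549 0.159
v -1.027 -1.411 -0.246
v 0.202 -1.435 -0.843
v -0.192 -1.156 0.045
v 0.057 -1.092 -1.014
v -0.337 -0.814 -0.127
v -0.225 -0.868 -1.21
v -0.619 -0.59 -0.323
v -0.587 -0.807 -1.39
v -0.981 -0.528 -0.503
v -0.958 -0.92 -1.52
v -1.353 -0.642 -0.632
v -1.266 -1.186 -1.573
v -1.66 -0.907 -0.685
v -1.447 -1.551 -1.539
v -1.841 -1.273 -0.652
v -1.468 -1.944 -1.425
v -1.862 -1.665 -0.537
v -1.323 -2.286 -1.253
v -1.717 -2.008 -0.366
v -1.041 -2.51 -1.057
v -1.435 -2.232 -0.17
v -0.679 -2.572 -0.877
v -1.073 -2.293 0.01
v -0.307 -2.458 -0.748
v -0.702 -2.18 0.14
v -0 -2.193 -0.695
v -0.394 -1.914 0.193
v -2.762 -3.824 0.113
v -2.778 -3.173 0.595
v -3.495 -3.485 -0.369
v -3.51 -2.834 0.113
v -2.13 -3.346 -0.513
v -2.145 -2.695 -0.031
v -2.862 -3.007 -0.995
v -2.878 -2.356 -0.513
f 2 1 5
f 2 5 3
f 3 5 6
f 3 6 4
f 5 1 7
f 5 7 6
f 6 7 8
f 6 8 4
f 7 1 9
f 7 9 8
f 8 9 10
f 8 10 4
f 9 1 11
f 9 11 10
f 10 11 12
f 10 12 4
f 11 1 13
f 11 13 12
f 12 13 14
f 12 14 4
f 13 1 15
f 13 15 14
f 14 15 16
f 14 16 4
f 15 1 17
f 15 17 16
f 16 17 18
f 16 18 4
f 17 1 19
f 17 19 18
f 18 19 20
f 18 20 4
f 19 1 21
f 19 21 20
f 20 21 22
f 20 22 4
f 21 1 23
f 21 23 22
f 22 23 24
f 22 24 4
f 23 1 25
f 23 25 24
f 24 25 26
f 24 26 4
f 25 1 27
f 25 27 26
f 26 27 28
f 26 28 4
f 27 1 29
f 27 29 28
f 28 29 30
f 28 30 4
f 29 1 2
f 29 2 30
f 30 2 3
f 30 3 4
f 32 34 31
f 35 32 31
f 31 34 33
f 33 35 31
f 32 38 34
f 36 32 35
f 36 38 32
f 34 38 33
f 37 35 33
f 33 38 37
f 37 36 35
f 38 36 37

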